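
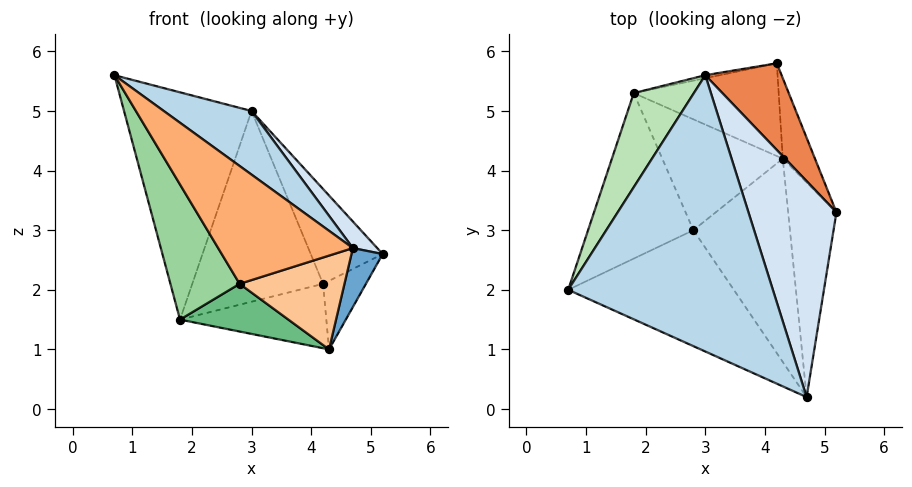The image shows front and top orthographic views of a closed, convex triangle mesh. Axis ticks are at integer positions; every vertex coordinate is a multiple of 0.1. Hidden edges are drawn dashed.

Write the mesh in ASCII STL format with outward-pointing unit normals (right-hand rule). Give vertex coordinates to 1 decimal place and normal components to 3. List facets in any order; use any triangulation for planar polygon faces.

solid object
 facet normal 0.823 -0.150 -0.548
  outer loop
   vertex 4.3 4.2 1.0
   vertex 5.2 3.3 2.6
   vertex 4.7 0.2 2.7
  endloop
 endfacet
 facet normal 0.895 0.290 -0.340
  outer loop
   vertex 4.2 5.8 2.1
   vertex 5.2 3.3 2.6
   vertex 4.3 4.2 1.0
  endloop
 endfacet
 facet normal 0.518 -0.192 0.834
  outer loop
   vertex 3.0 5.6 5.0
   vertex 0.7 2.0 5.6
   vertex 4.7 0.2 2.7
  endloop
 endfacet
 facet normal 0.691 -0.088 0.718
  outer loop
   vertex 3.0 5.6 5.0
   vertex 4.7 0.2 2.7
   vertex 5.2 3.3 2.6
  endloop
 endfacet
 facet normal 0.833 0.408 0.373
  outer loop
   vertex 3.0 5.6 5.0
   vertex 5.2 3.3 2.6
   vertex 4.2 5.8 2.1
  endloop
 endfacet
 facet normal -0.638 -0.549 -0.540
  outer loop
   vertex 2.8 3.0 2.1
   vertex 4.7 0.2 2.7
   vertex 0.7 2.0 5.6
  endloop
 endfacet
 facet normal -0.314 -0.398 -0.862
  outer loop
   vertex 2.8 3.0 2.1
   vertex 4.3 4.2 1.0
   vertex 4.7 0.2 2.7
  endloop
 endfacet
 facet normal 0.086 0.568 -0.818
  outer loop
   vertex 1.8 5.3 1.5
   vertex 4.2 5.8 2.1
   vertex 4.3 4.2 1.0
  endloop
 endfacet
 facet normal -0.337 -0.372 -0.865
  outer loop
   vertex 1.8 5.3 1.5
   vertex 4.3 4.2 1.0
   vertex 2.8 3.0 2.1
  endloop
 endfacet
 facet normal -0.703 -0.449 -0.551
  outer loop
   vertex 1.8 5.3 1.5
   vertex 2.8 3.0 2.1
   vertex 0.7 2.0 5.6
  endloop
 endfacet
 facet normal -0.803 0.551 0.228
  outer loop
   vertex 1.8 5.3 1.5
   vertex 0.7 2.0 5.6
   vertex 3.0 5.6 5.0
  endloop
 endfacet
 facet normal -0.200 0.980 -0.015
  outer loop
   vertex 1.8 5.3 1.5
   vertex 3.0 5.6 5.0
   vertex 4.2 5.8 2.1
  endloop
 endfacet
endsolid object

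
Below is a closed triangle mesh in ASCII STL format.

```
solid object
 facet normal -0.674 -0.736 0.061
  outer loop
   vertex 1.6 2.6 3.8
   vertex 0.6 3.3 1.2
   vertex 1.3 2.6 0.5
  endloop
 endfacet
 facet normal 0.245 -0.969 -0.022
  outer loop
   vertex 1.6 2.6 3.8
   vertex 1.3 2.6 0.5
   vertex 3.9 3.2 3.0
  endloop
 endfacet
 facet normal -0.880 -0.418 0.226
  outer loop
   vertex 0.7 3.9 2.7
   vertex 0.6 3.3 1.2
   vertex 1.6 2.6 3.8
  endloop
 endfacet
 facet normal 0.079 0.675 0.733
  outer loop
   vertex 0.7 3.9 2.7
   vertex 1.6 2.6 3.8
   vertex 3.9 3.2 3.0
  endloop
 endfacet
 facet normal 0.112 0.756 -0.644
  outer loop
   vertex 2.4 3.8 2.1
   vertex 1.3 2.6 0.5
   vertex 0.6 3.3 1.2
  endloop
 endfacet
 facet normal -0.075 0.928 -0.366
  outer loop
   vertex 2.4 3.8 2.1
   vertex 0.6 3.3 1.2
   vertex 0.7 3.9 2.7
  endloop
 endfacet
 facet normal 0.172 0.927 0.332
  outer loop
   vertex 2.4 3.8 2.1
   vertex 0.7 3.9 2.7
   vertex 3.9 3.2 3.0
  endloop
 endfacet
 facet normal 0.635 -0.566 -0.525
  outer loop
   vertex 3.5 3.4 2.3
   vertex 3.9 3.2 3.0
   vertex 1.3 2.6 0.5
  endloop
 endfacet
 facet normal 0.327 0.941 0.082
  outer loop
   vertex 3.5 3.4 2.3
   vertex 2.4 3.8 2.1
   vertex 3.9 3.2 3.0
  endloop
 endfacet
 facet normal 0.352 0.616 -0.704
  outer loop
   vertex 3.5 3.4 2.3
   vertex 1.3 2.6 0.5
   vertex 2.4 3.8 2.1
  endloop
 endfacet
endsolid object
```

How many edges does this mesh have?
15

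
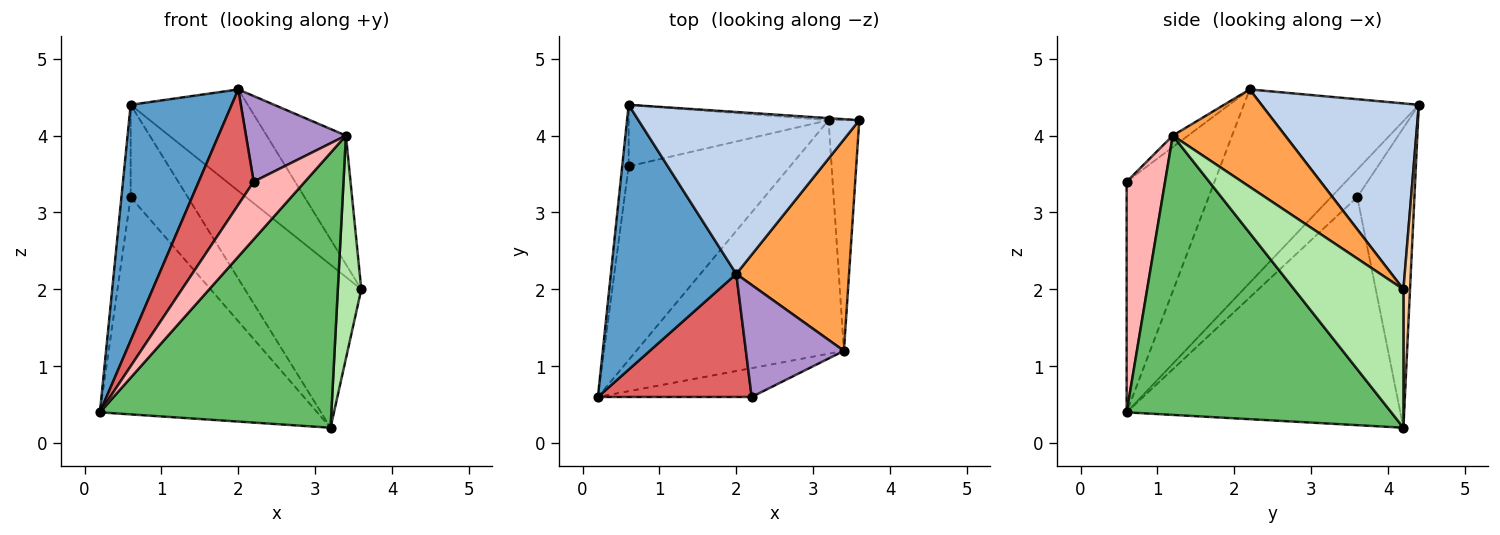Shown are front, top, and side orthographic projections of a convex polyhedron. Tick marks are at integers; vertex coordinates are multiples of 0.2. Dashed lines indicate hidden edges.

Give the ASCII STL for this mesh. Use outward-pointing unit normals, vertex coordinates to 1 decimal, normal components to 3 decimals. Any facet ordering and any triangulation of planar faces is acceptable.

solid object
 facet normal -0.755 -0.436 0.490
  outer loop
   vertex 2.0 2.2 4.6
   vertex 0.6 4.4 4.4
   vertex 0.2 0.6 0.4
  endloop
 endfacet
 facet normal 0.581 0.432 0.690
  outer loop
   vertex 2.0 2.2 4.6
   vertex 3.6 4.2 2.0
   vertex 0.6 4.4 4.4
  endloop
 endfacet
 facet normal 0.594 0.419 0.687
  outer loop
   vertex 3.4 1.2 4.0
   vertex 3.6 4.2 2.0
   vertex 2.0 2.2 4.6
  endloop
 endfacet
 facet normal 0.057 0.998 -0.013
  outer loop
   vertex 3.2 4.2 0.2
   vertex 0.6 4.4 4.4
   vertex 3.6 4.2 2.0
  endloop
 endfacet
 facet normal 0.657 -0.575 -0.488
  outer loop
   vertex 3.2 4.2 0.2
   vertex 3.4 1.2 4.0
   vertex 0.2 0.6 0.4
  endloop
 endfacet
 facet normal 0.955 -0.205 -0.212
  outer loop
   vertex 3.2 4.2 0.2
   vertex 3.6 4.2 2.0
   vertex 3.4 1.2 4.0
  endloop
 endfacet
 facet normal -0.738 -0.461 0.492
  outer loop
   vertex 2.2 0.6 3.4
   vertex 2.0 2.2 4.6
   vertex 0.2 0.6 0.4
  endloop
 endfacet
 facet normal 0.557 -0.743 -0.371
  outer loop
   vertex 2.2 0.6 3.4
   vertex 0.2 0.6 0.4
   vertex 3.4 1.2 4.0
  endloop
 endfacet
 facet normal -0.093 -0.605 0.791
  outer loop
   vertex 2.2 0.6 3.4
   vertex 3.4 1.2 4.0
   vertex 2.0 2.2 4.6
  endloop
 endfacet
 facet normal -0.921 0.325 -0.217
  outer loop
   vertex 0.6 3.6 3.2
   vertex 0.2 0.6 0.4
   vertex 0.6 4.4 4.4
  endloop
 endfacet
 facet normal -0.685 0.544 -0.485
  outer loop
   vertex 0.6 3.6 3.2
   vertex 3.2 4.2 0.2
   vertex 0.2 0.6 0.4
  endloop
 endfacet
 facet normal -0.640 0.640 -0.426
  outer loop
   vertex 0.6 3.6 3.2
   vertex 0.6 4.4 4.4
   vertex 3.2 4.2 0.2
  endloop
 endfacet
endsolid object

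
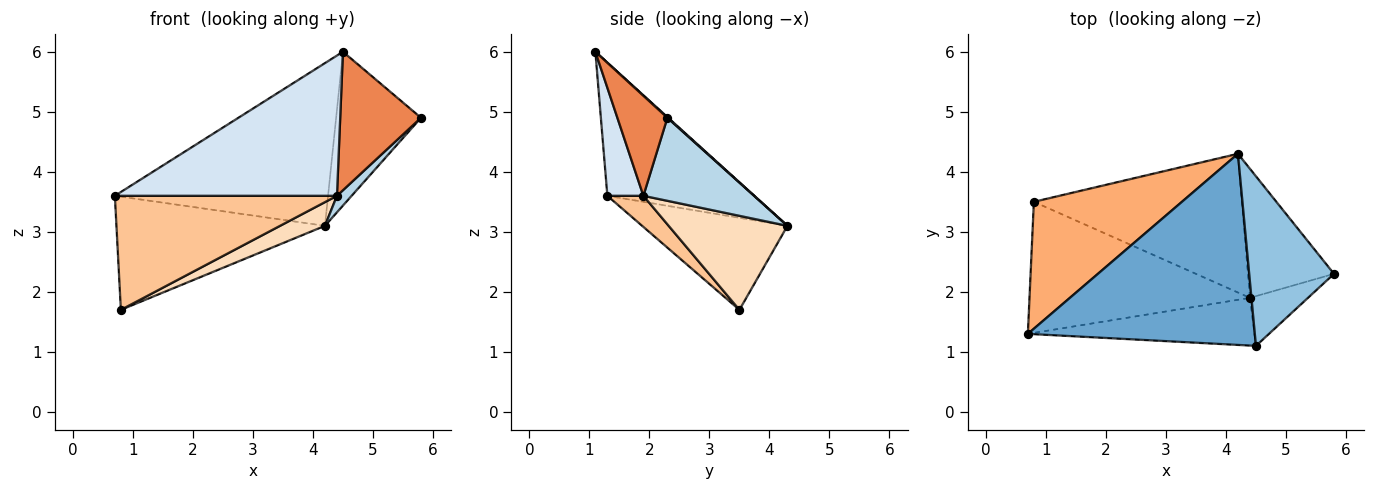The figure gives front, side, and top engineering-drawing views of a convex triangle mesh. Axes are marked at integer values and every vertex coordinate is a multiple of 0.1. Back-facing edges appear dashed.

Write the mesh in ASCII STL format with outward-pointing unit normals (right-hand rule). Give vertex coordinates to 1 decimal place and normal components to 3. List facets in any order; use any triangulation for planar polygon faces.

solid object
 facet normal -0.408 0.592 0.695
  outer loop
   vertex 4.5 1.1 6.0
   vertex 4.2 4.3 3.1
   vertex 0.7 1.3 3.6
  endloop
 endfacet
 facet normal 0.007 0.672 0.741
  outer loop
   vertex 4.5 1.1 6.0
   vertex 5.8 2.3 4.9
   vertex 4.2 4.3 3.1
  endloop
 endfacet
 facet normal 0.692 -0.092 -0.717
  outer loop
   vertex 4.4 1.9 3.6
   vertex 4.2 4.3 3.1
   vertex 5.8 2.3 4.9
  endloop
 endfacet
 facet normal 0.152 -0.936 -0.318
  outer loop
   vertex 4.4 1.9 3.6
   vertex 4.5 1.1 6.0
   vertex 0.7 1.3 3.6
  endloop
 endfacet
 facet normal 0.503 -0.813 -0.292
  outer loop
   vertex 4.4 1.9 3.6
   vertex 5.8 2.3 4.9
   vertex 4.5 1.1 6.0
  endloop
 endfacet
 facet normal -0.421 0.604 0.677
  outer loop
   vertex 0.8 3.5 1.7
   vertex 0.7 1.3 3.6
   vertex 4.2 4.3 3.1
  endloop
 endfacet
 facet normal 0.106 -0.653 -0.750
  outer loop
   vertex 0.8 3.5 1.7
   vertex 4.4 1.9 3.6
   vertex 0.7 1.3 3.6
  endloop
 endfacet
 facet normal 0.407 -0.154 -0.900
  outer loop
   vertex 0.8 3.5 1.7
   vertex 4.2 4.3 3.1
   vertex 4.4 1.9 3.6
  endloop
 endfacet
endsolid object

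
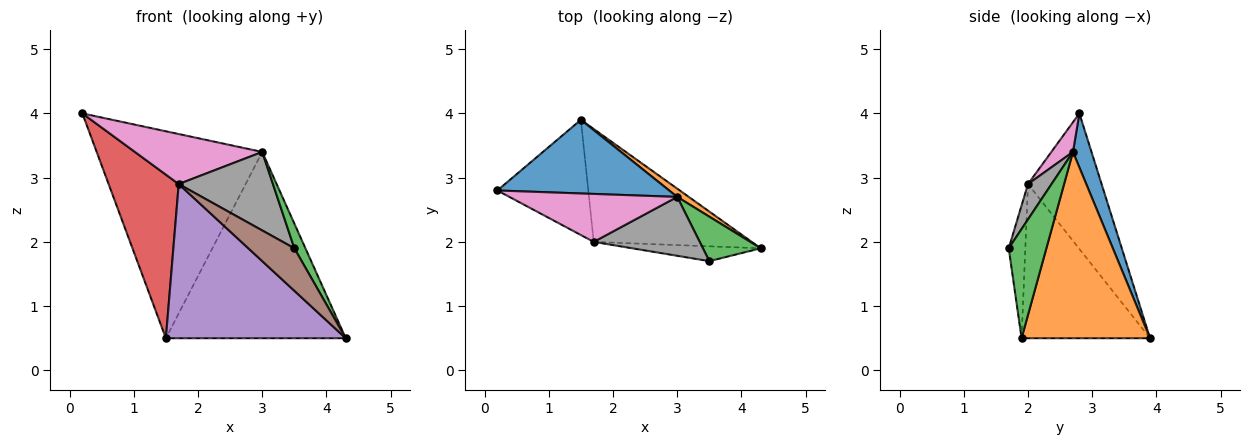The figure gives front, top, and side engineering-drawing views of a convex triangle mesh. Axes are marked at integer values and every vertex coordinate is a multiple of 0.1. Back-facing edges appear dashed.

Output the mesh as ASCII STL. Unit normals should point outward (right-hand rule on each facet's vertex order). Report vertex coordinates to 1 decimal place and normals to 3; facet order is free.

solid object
 facet normal 0.105 0.937 0.333
  outer loop
   vertex 3.0 2.7 3.4
   vertex 1.5 3.9 0.5
   vertex 0.2 2.8 4.0
  endloop
 endfacet
 facet normal 0.581 0.813 0.036
  outer loop
   vertex 3.0 2.7 3.4
   vertex 4.3 1.9 0.5
   vertex 1.5 3.9 0.5
  endloop
 endfacet
 facet normal 0.855 -0.252 0.453
  outer loop
   vertex 3.0 2.7 3.4
   vertex 3.5 1.7 1.9
   vertex 4.3 1.9 0.5
  endloop
 endfacet
 facet normal -0.651 -0.620 -0.437
  outer loop
   vertex 1.7 2.0 2.9
   vertex 0.2 2.8 4.0
   vertex 1.5 3.9 0.5
  endloop
 endfacet
 facet normal -0.499 -0.699 -0.512
  outer loop
   vertex 1.7 2.0 2.9
   vertex 1.5 3.9 0.5
   vertex 4.3 1.9 0.5
  endloop
 endfacet
 facet normal -0.322 -0.894 -0.312
  outer loop
   vertex 1.7 2.0 2.9
   vertex 4.3 1.9 0.5
   vertex 3.5 1.7 1.9
  endloop
 endfacet
 facet normal 0.122 -0.716 0.687
  outer loop
   vertex 1.7 2.0 2.9
   vertex 3.0 2.7 3.4
   vertex 0.2 2.8 4.0
  endloop
 endfacet
 facet normal 0.196 -0.784 0.588
  outer loop
   vertex 1.7 2.0 2.9
   vertex 3.5 1.7 1.9
   vertex 3.0 2.7 3.4
  endloop
 endfacet
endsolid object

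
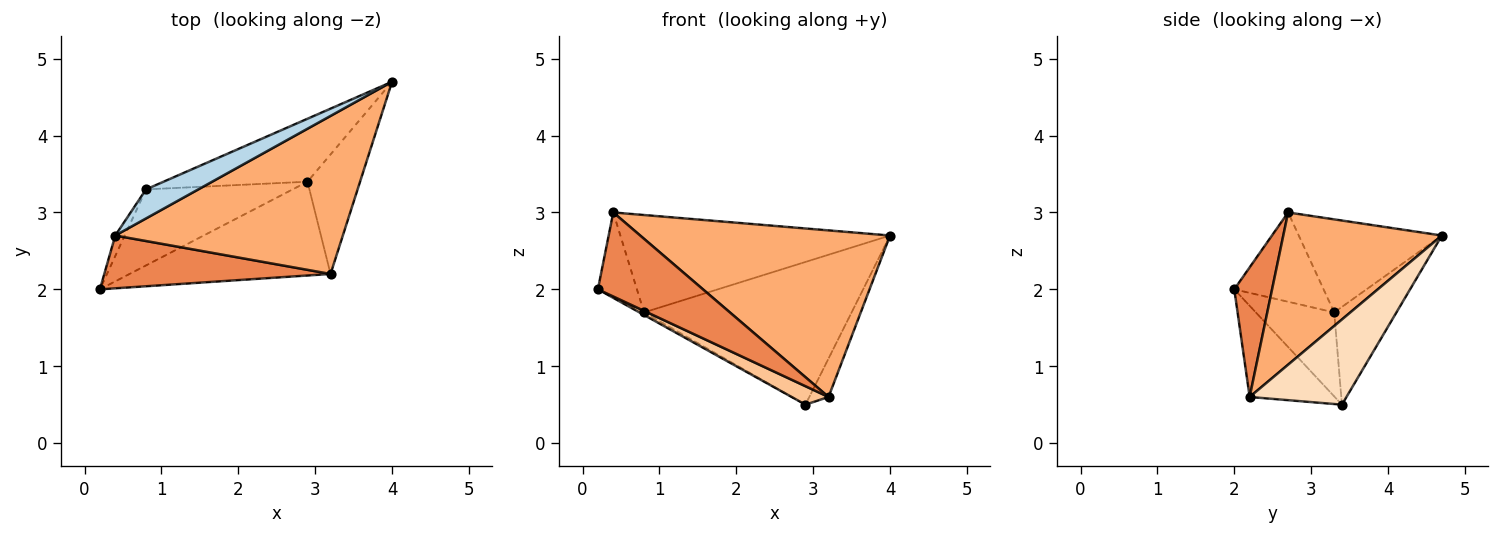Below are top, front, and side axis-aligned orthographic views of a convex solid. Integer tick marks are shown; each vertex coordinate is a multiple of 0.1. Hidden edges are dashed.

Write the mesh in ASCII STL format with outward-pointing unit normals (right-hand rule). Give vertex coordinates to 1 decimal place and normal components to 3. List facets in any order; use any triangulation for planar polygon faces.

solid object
 facet normal -0.912 0.399 -0.097
  outer loop
   vertex 0.8 3.3 1.7
   vertex 0.2 2.0 2.0
   vertex 0.4 2.7 3.0
  endloop
 endfacet
 facet normal -0.497 0.029 -0.867
  outer loop
   vertex 0.8 3.3 1.7
   vertex 2.9 3.4 0.5
   vertex 0.2 2.0 2.0
  endloop
 endfacet
 facet normal -0.453 0.854 0.255
  outer loop
   vertex 0.8 3.3 1.7
   vertex 0.4 2.7 3.0
   vertex 4.0 4.7 2.7
  endloop
 endfacet
 facet normal -0.264 0.882 -0.389
  outer loop
   vertex 0.8 3.3 1.7
   vertex 4.0 4.7 2.7
   vertex 2.9 3.4 0.5
  endloop
 endfacet
 facet normal 0.291 -0.810 0.509
  outer loop
   vertex 3.2 2.2 0.6
   vertex 0.4 2.7 3.0
   vertex 0.2 2.0 2.0
  endloop
 endfacet
 facet normal 0.418 -0.659 0.625
  outer loop
   vertex 3.2 2.2 0.6
   vertex 4.0 4.7 2.7
   vertex 0.4 2.7 3.0
  endloop
 endfacet
 facet normal -0.407 -0.176 -0.896
  outer loop
   vertex 3.2 2.2 0.6
   vertex 0.2 2.0 2.0
   vertex 2.9 3.4 0.5
  endloop
 endfacet
 facet normal 0.839 0.167 -0.518
  outer loop
   vertex 3.2 2.2 0.6
   vertex 2.9 3.4 0.5
   vertex 4.0 4.7 2.7
  endloop
 endfacet
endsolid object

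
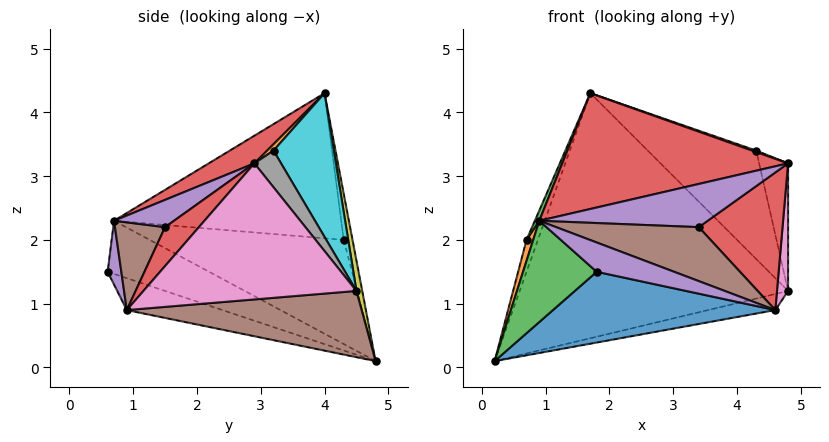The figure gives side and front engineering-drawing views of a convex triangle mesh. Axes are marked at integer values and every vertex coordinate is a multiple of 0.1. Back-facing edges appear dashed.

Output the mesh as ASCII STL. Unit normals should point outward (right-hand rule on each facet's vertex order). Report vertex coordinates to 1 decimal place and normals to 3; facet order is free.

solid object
 facet normal -0.157 -0.366 -0.917
  outer loop
   vertex 4.6 0.9 0.9
   vertex 1.8 0.6 1.5
   vertex 0.2 4.8 0.1
  endloop
 endfacet
 facet normal 0.274 -0.174 0.946
  outer loop
   vertex 4.3 3.2 3.4
   vertex 1.7 4.0 4.3
   vertex 4.8 2.9 3.2
  endloop
 endfacet
 facet normal -0.621 -0.450 -0.642
  outer loop
   vertex 0.9 0.7 2.3
   vertex 0.2 4.8 0.1
   vertex 1.8 0.6 1.5
  endloop
 endfacet
 facet normal 0.108 -0.534 0.838
  outer loop
   vertex 0.9 0.7 2.3
   vertex 4.8 2.9 3.2
   vertex 1.7 4.0 4.3
  endloop
 endfacet
 facet normal 0.166 -0.938 0.304
  outer loop
   vertex 0.9 0.7 2.3
   vertex 1.8 0.6 1.5
   vertex 4.6 0.9 0.9
  endloop
 endfacet
 facet normal 0.236 0.068 -0.969
  outer loop
   vertex 4.8 4.5 1.2
   vertex 4.6 0.9 0.9
   vertex 0.2 4.8 0.1
  endloop
 endfacet
 facet normal 0.998 -0.052 -0.042
  outer loop
   vertex 4.8 4.5 1.2
   vertex 4.8 2.9 3.2
   vertex 4.6 0.9 0.9
  endloop
 endfacet
 facet normal 0.583 0.634 0.507
  outer loop
   vertex 4.8 4.5 1.2
   vertex 4.3 3.2 3.4
   vertex 4.8 2.9 3.2
  endloop
 endfacet
 facet normal 0.021 0.983 0.180
  outer loop
   vertex 4.8 4.5 1.2
   vertex 0.2 4.8 0.1
   vertex 1.7 4.0 4.3
  endloop
 endfacet
 facet normal 0.412 0.741 0.531
  outer loop
   vertex 4.8 4.5 1.2
   vertex 1.7 4.0 4.3
   vertex 4.3 3.2 3.4
  endloop
 endfacet
 facet normal -0.574 0.742 0.346
  outer loop
   vertex 0.7 4.3 2.0
   vertex 1.7 4.0 4.3
   vertex 0.2 4.8 0.1
  endloop
 endfacet
 facet normal -0.969 -0.033 0.246
  outer loop
   vertex 0.7 4.3 2.0
   vertex 0.2 4.8 0.1
   vertex 0.9 0.7 2.3
  endloop
 endfacet
 facet normal -0.918 -0.018 0.397
  outer loop
   vertex 0.7 4.3 2.0
   vertex 0.9 0.7 2.3
   vertex 1.7 4.0 4.3
  endloop
 endfacet
 facet normal 0.296 -0.733 0.612
  outer loop
   vertex 3.4 1.5 2.2
   vertex 4.6 0.9 0.9
   vertex 4.8 2.9 3.2
  endloop
 endfacet
 facet normal 0.256 -0.718 0.647
  outer loop
   vertex 3.4 1.5 2.2
   vertex 4.8 2.9 3.2
   vertex 0.9 0.7 2.3
  endloop
 endfacet
 facet normal 0.266 -0.758 0.596
  outer loop
   vertex 3.4 1.5 2.2
   vertex 0.9 0.7 2.3
   vertex 4.6 0.9 0.9
  endloop
 endfacet
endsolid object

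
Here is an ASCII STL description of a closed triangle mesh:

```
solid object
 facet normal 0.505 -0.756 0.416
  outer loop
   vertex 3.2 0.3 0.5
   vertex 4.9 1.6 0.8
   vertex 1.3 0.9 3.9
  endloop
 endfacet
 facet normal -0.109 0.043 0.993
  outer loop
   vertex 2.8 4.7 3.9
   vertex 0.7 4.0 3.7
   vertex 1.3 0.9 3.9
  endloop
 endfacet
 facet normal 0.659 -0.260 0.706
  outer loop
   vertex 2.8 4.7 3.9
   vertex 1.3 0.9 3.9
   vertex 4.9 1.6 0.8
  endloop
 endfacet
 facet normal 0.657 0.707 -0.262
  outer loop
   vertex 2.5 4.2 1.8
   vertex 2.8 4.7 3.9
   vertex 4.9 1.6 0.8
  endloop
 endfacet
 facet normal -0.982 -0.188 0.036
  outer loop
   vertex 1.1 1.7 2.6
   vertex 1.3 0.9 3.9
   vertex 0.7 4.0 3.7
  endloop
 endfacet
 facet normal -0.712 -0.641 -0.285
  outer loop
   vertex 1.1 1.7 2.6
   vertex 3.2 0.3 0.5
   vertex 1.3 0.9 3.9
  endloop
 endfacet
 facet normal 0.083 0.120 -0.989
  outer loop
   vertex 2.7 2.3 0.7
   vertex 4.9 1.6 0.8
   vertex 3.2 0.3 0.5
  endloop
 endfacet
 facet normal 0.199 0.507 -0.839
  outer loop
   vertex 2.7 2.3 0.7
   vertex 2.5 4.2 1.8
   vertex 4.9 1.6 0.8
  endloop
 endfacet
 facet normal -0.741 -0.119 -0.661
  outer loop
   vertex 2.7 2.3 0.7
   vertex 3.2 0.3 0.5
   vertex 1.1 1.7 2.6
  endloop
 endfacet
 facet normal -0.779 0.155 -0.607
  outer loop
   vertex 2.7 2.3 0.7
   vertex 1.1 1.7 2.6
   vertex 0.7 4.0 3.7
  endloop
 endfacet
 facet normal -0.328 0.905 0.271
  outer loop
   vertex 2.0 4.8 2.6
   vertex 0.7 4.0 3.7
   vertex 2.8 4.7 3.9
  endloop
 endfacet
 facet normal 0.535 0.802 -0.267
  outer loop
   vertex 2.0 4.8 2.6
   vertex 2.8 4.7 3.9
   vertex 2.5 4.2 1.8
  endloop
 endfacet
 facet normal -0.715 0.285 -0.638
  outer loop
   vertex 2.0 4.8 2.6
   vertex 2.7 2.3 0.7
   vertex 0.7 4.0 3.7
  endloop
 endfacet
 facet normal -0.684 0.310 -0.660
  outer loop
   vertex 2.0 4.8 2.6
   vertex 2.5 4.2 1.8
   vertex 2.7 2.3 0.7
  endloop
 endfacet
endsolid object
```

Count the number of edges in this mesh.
21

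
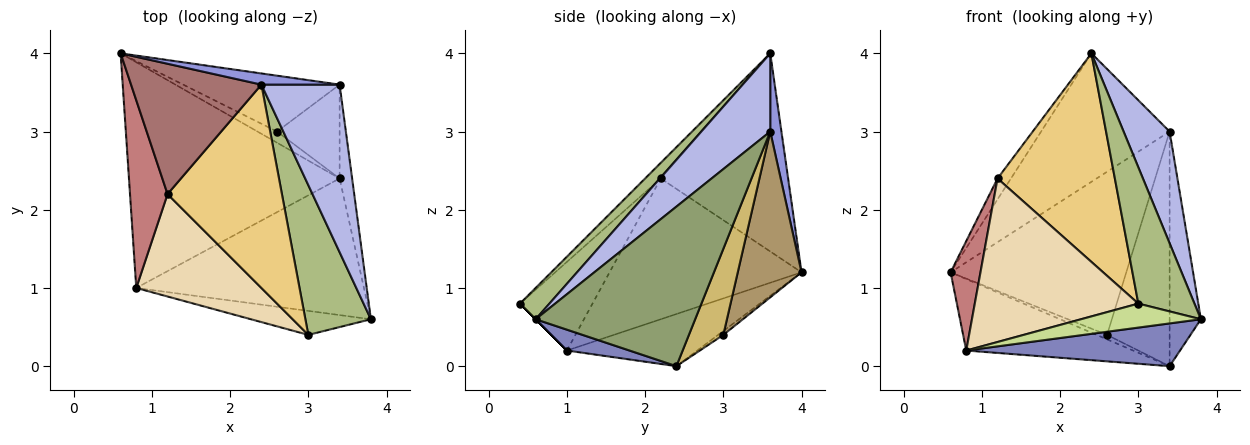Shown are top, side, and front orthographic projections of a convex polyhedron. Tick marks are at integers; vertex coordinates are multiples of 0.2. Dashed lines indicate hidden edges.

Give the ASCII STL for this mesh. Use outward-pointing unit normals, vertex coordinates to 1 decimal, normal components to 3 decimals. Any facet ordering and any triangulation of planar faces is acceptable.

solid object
 facet normal -0.230 0.294 -0.928
  outer loop
   vertex 0.8 1.0 0.2
   vertex 0.6 4.0 1.2
   vertex 3.4 2.4 0.0
  endloop
 endfacet
 facet normal 0.087 -0.298 -0.951
  outer loop
   vertex 0.8 1.0 0.2
   vertex 3.4 2.4 0.0
   vertex 3.8 0.6 0.6
  endloop
 endfacet
 facet normal 0.086 0.993 0.086
  outer loop
   vertex 3.4 3.6 3.0
   vertex 0.6 4.0 1.2
   vertex 2.4 3.6 4.0
  endloop
 endfacet
 facet normal 0.640 -0.426 0.640
  outer loop
   vertex 3.4 3.6 3.0
   vertex 2.4 3.6 4.0
   vertex 3.8 0.6 0.6
  endloop
 endfacet
 facet normal 0.978 0.192 -0.077
  outer loop
   vertex 3.4 3.6 3.0
   vertex 3.8 0.6 0.6
   vertex 3.4 2.4 0.0
  endloop
 endfacet
 facet normal 0.333 -0.635 0.697
  outer loop
   vertex 3.0 0.4 0.8
   vertex 3.8 0.6 0.6
   vertex 2.4 3.6 4.0
  endloop
 endfacet
 facet normal 0.000 -0.707 -0.707
  outer loop
   vertex 3.0 0.4 0.8
   vertex 0.8 1.0 0.2
   vertex 3.8 0.6 0.6
  endloop
 endfacet
 facet normal -0.183 0.365 -0.913
  outer loop
   vertex 2.6 3.0 0.4
   vertex 3.4 2.4 0.0
   vertex 0.6 4.0 1.2
  endloop
 endfacet
 facet normal 0.325 0.895 -0.306
  outer loop
   vertex 2.6 3.0 0.4
   vertex 0.6 4.0 1.2
   vertex 3.4 3.6 3.0
  endloop
 endfacet
 facet normal 0.455 0.827 -0.331
  outer loop
   vertex 2.6 3.0 0.4
   vertex 3.4 3.6 3.0
   vertex 3.4 2.4 0.0
  endloop
 endfacet
 facet normal -0.095 -0.713 0.695
  outer loop
   vertex 1.2 2.2 2.4
   vertex 3.0 0.4 0.8
   vertex 2.4 3.6 4.0
  endloop
 endfacet
 facet normal -0.352 -0.793 0.497
  outer loop
   vertex 1.2 2.2 2.4
   vertex 0.8 1.0 0.2
   vertex 3.0 0.4 0.8
  endloop
 endfacet
 facet normal -0.832 0.088 0.548
  outer loop
   vertex 1.2 2.2 2.4
   vertex 2.4 3.6 4.0
   vertex 0.6 4.0 1.2
  endloop
 endfacet
 facet normal -0.956 -0.149 0.255
  outer loop
   vertex 1.2 2.2 2.4
   vertex 0.6 4.0 1.2
   vertex 0.8 1.0 0.2
  endloop
 endfacet
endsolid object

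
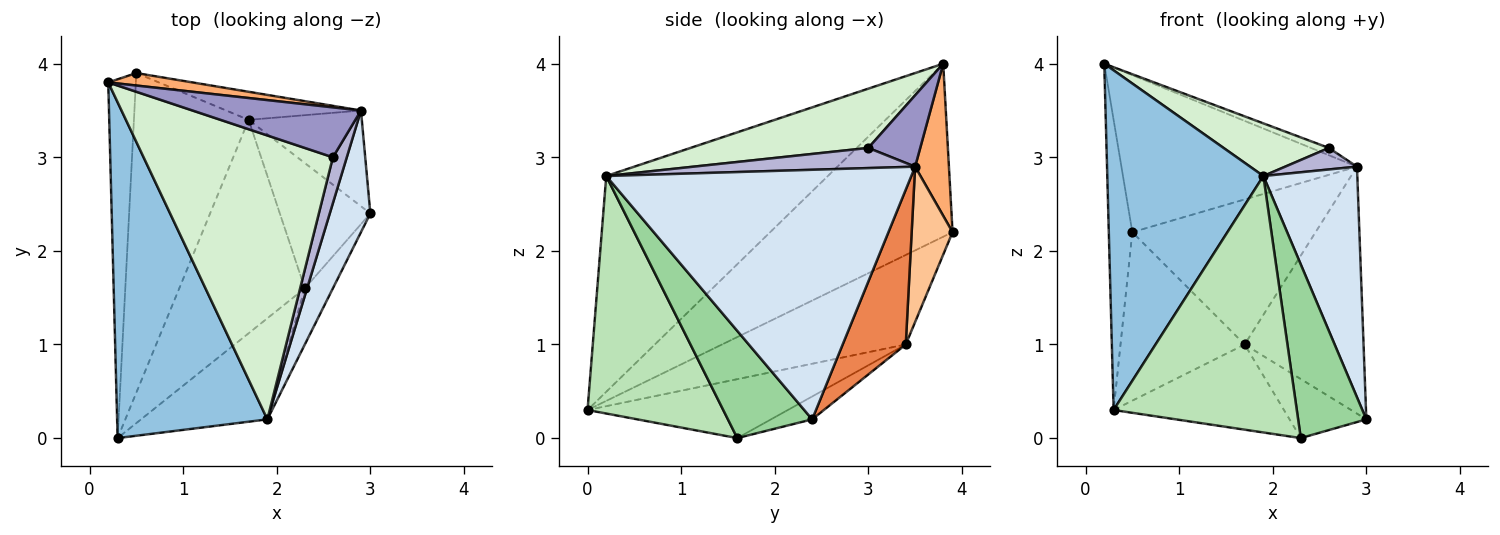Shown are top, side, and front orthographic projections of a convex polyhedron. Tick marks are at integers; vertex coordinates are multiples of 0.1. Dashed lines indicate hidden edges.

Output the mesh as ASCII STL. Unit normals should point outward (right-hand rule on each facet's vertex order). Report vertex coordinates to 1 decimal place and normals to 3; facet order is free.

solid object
 facet normal -0.980 0.126 -0.156
  outer loop
   vertex 0.5 3.9 2.2
   vertex 0.3 0.0 0.3
   vertex 0.2 3.8 4.0
  endloop
 endfacet
 facet normal -0.710 -0.500 0.495
  outer loop
   vertex 1.9 0.2 2.8
   vertex 0.2 3.8 4.0
   vertex 0.3 0.0 0.3
  endloop
 endfacet
 facet normal -0.568 0.384 -0.728
  outer loop
   vertex 1.7 3.4 1.0
   vertex 0.3 0.0 0.3
   vertex 0.5 3.9 2.2
  endloop
 endfacet
 facet normal 0.944 -0.291 0.153
  outer loop
   vertex 2.9 3.5 2.9
   vertex 1.9 0.2 2.8
   vertex 3.0 2.4 0.2
  endloop
 endfacet
 facet normal 0.443 0.836 -0.324
  outer loop
   vertex 2.9 3.5 2.9
   vertex 3.0 2.4 0.2
   vertex 1.7 3.4 1.0
  endloop
 endfacet
 facet normal 0.142 0.987 0.078
  outer loop
   vertex 2.9 3.5 2.9
   vertex 0.5 3.9 2.2
   vertex 0.2 3.8 4.0
  endloop
 endfacet
 facet normal 0.214 0.959 -0.186
  outer loop
   vertex 2.9 3.5 2.9
   vertex 1.7 3.4 1.0
   vertex 0.5 3.9 2.2
  endloop
 endfacet
 facet normal -0.223 0.416 -0.882
  outer loop
   vertex 2.3 1.6 0.0
   vertex 1.7 3.4 1.0
   vertex 3.0 2.4 0.2
  endloop
 endfacet
 facet normal -0.400 0.340 -0.851
  outer loop
   vertex 2.3 1.6 0.0
   vertex 0.3 0.0 0.3
   vertex 1.7 3.4 1.0
  endloop
 endfacet
 facet normal 0.762 -0.617 -0.199
  outer loop
   vertex 2.3 1.6 0.0
   vertex 3.0 2.4 0.2
   vertex 1.9 0.2 2.8
  endloop
 endfacet
 facet normal 0.568 -0.766 -0.302
  outer loop
   vertex 2.3 1.6 0.0
   vertex 1.9 0.2 2.8
   vertex 0.3 0.0 0.3
  endloop
 endfacet
 facet normal 0.294 -0.174 0.940
  outer loop
   vertex 2.6 3.0 3.1
   vertex 0.2 3.8 4.0
   vertex 1.9 0.2 2.8
  endloop
 endfacet
 facet normal 0.387 0.133 0.913
  outer loop
   vertex 2.6 3.0 3.1
   vertex 2.9 3.5 2.9
   vertex 0.2 3.8 4.0
  endloop
 endfacet
 facet normal 0.795 -0.258 0.549
  outer loop
   vertex 2.6 3.0 3.1
   vertex 1.9 0.2 2.8
   vertex 2.9 3.5 2.9
  endloop
 endfacet
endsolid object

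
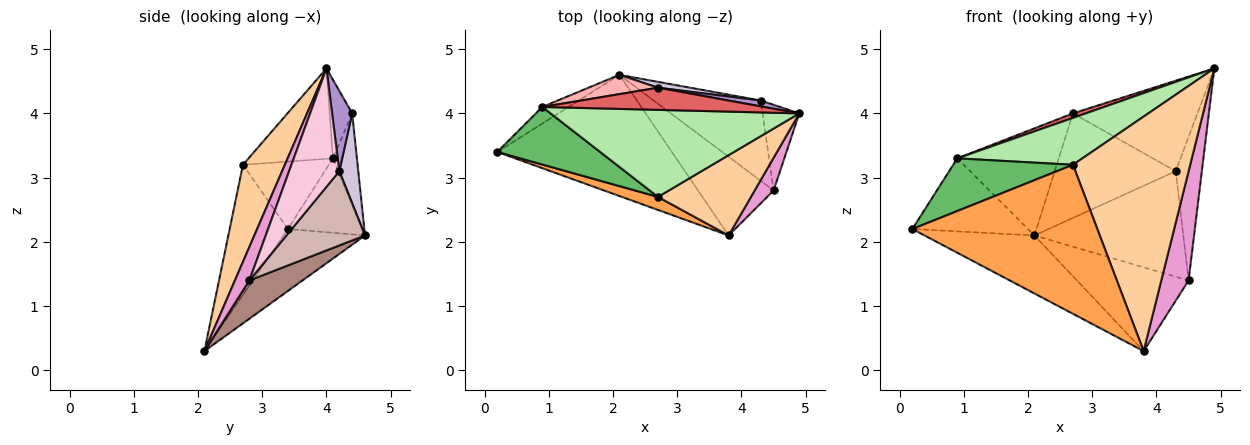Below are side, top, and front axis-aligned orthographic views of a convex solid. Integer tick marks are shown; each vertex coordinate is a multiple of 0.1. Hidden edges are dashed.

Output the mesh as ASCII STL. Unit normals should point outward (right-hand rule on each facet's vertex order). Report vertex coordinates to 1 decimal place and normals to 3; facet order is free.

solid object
 facet normal -0.305 0.411 -0.859
  outer loop
   vertex 2.1 4.6 2.1
   vertex 3.8 2.1 0.3
   vertex 0.2 3.4 2.2
  endloop
 endfacet
 facet normal -0.532 0.826 -0.187
  outer loop
   vertex 0.9 4.1 3.3
   vertex 2.1 4.6 2.1
   vertex 0.2 3.4 2.2
  endloop
 endfacet
 facet normal -0.299 -0.951 0.083
  outer loop
   vertex 2.7 2.7 3.2
   vertex 0.2 3.4 2.2
   vertex 3.8 2.1 0.3
  endloop
 endfacet
 facet normal 0.320 -0.896 0.307
  outer loop
   vertex 2.7 2.7 3.2
   vertex 3.8 2.1 0.3
   vertex 4.9 4.0 4.7
  endloop
 endfacet
 facet normal -0.436 -0.608 0.664
  outer loop
   vertex 2.7 2.7 3.2
   vertex 0.9 4.1 3.3
   vertex 0.2 3.4 2.2
  endloop
 endfacet
 facet normal -0.305 -0.452 0.838
  outer loop
   vertex 2.7 2.7 3.2
   vertex 4.9 4.0 4.7
   vertex 0.9 4.1 3.3
  endloop
 endfacet
 facet normal -0.329 -0.188 0.926
  outer loop
   vertex 2.7 4.4 4.0
   vertex 0.9 4.1 3.3
   vertex 4.9 4.0 4.7
  endloop
 endfacet
 facet normal -0.227 0.959 0.173
  outer loop
   vertex 2.7 4.4 4.0
   vertex 2.1 4.6 2.1
   vertex 0.9 4.1 3.3
  endloop
 endfacet
 facet normal 0.159 0.985 0.064
  outer loop
   vertex 2.7 4.4 4.0
   vertex 4.9 4.0 4.7
   vertex 4.3 4.2 3.1
  endloop
 endfacet
 facet normal 0.154 0.986 0.055
  outer loop
   vertex 2.7 4.4 4.0
   vertex 4.3 4.2 3.1
   vertex 2.1 4.6 2.1
  endloop
 endfacet
 facet normal 0.328 0.689 -0.647
  outer loop
   vertex 4.5 2.8 1.4
   vertex 3.8 2.1 0.3
   vertex 2.1 4.6 2.1
  endloop
 endfacet
 facet normal 0.387 0.734 -0.559
  outer loop
   vertex 4.5 2.8 1.4
   vertex 2.1 4.6 2.1
   vertex 4.3 4.2 3.1
  endloop
 endfacet
 facet normal 0.452 -0.854 0.256
  outer loop
   vertex 4.5 2.8 1.4
   vertex 4.9 4.0 4.7
   vertex 3.8 2.1 0.3
  endloop
 endfacet
 facet normal 0.856 0.444 -0.265
  outer loop
   vertex 4.5 2.8 1.4
   vertex 4.3 4.2 3.1
   vertex 4.9 4.0 4.7
  endloop
 endfacet
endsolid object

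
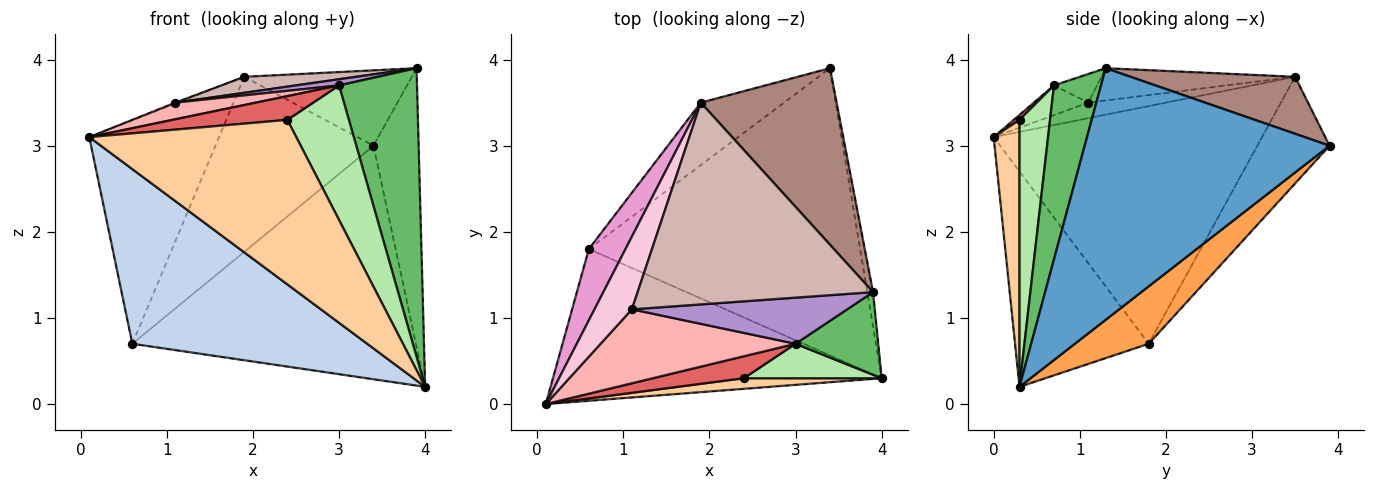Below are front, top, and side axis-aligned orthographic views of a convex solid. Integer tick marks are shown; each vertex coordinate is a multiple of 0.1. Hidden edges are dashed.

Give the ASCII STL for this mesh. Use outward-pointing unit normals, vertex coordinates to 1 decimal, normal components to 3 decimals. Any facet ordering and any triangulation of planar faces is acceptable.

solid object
 facet normal 0.983 0.181 -0.022
  outer loop
   vertex 3.9 1.3 3.9
   vertex 4.0 0.3 0.2
   vertex 3.4 3.9 3.0
  endloop
 endfacet
 facet normal -0.395 -0.694 -0.603
  outer loop
   vertex 0.6 1.8 0.7
   vertex 4.0 0.3 0.2
   vertex 0.1 0.0 3.1
  endloop
 endfacet
 facet normal 0.162 0.623 -0.766
  outer loop
   vertex 0.6 1.8 0.7
   vertex 3.4 3.9 3.0
   vertex 4.0 0.3 0.2
  endloop
 endfacet
 facet normal 0.124 -0.990 0.064
  outer loop
   vertex 2.4 0.3 3.3
   vertex 0.1 0.0 3.1
   vertex 4.0 0.3 0.2
  endloop
 endfacet
 facet normal 0.501 -0.832 0.238
  outer loop
   vertex 3.0 0.7 3.7
   vertex 4.0 0.3 0.2
   vertex 3.9 1.3 3.9
  endloop
 endfacet
 facet normal 0.433 -0.873 0.224
  outer loop
   vertex 3.0 0.7 3.7
   vertex 2.4 0.3 3.3
   vertex 4.0 0.3 0.2
  endloop
 endfacet
 facet normal 0.037 -0.734 0.679
  outer loop
   vertex 3.0 0.7 3.7
   vertex 0.1 0.0 3.1
   vertex 2.4 0.3 3.3
  endloop
 endfacet
 facet normal -0.147 -0.217 0.965
  outer loop
   vertex 3.0 0.7 3.7
   vertex 1.1 1.1 3.5
   vertex 0.1 0.0 3.1
  endloop
 endfacet
 facet normal -0.131 -0.131 0.983
  outer loop
   vertex 3.0 0.7 3.7
   vertex 3.9 1.3 3.9
   vertex 1.1 1.1 3.5
  endloop
 endfacet
 facet normal -0.395 0.865 -0.309
  outer loop
   vertex 1.9 3.5 3.8
   vertex 3.4 3.9 3.0
   vertex 0.6 1.8 0.7
  endloop
 endfacet
 facet normal 0.360 0.366 0.858
  outer loop
   vertex 1.9 3.5 3.8
   vertex 3.9 1.3 3.9
   vertex 3.4 3.9 3.0
  endloop
 endfacet
 facet normal -0.136 -0.078 0.988
  outer loop
   vertex 1.9 3.5 3.8
   vertex 1.1 1.1 3.5
   vertex 3.9 1.3 3.9
  endloop
 endfacet
 facet normal -0.892 0.431 0.138
  outer loop
   vertex 1.9 3.5 3.8
   vertex 0.6 1.8 0.7
   vertex 0.1 0.0 3.1
  endloop
 endfacet
 facet normal -0.383 0.012 0.924
  outer loop
   vertex 1.9 3.5 3.8
   vertex 0.1 0.0 3.1
   vertex 1.1 1.1 3.5
  endloop
 endfacet
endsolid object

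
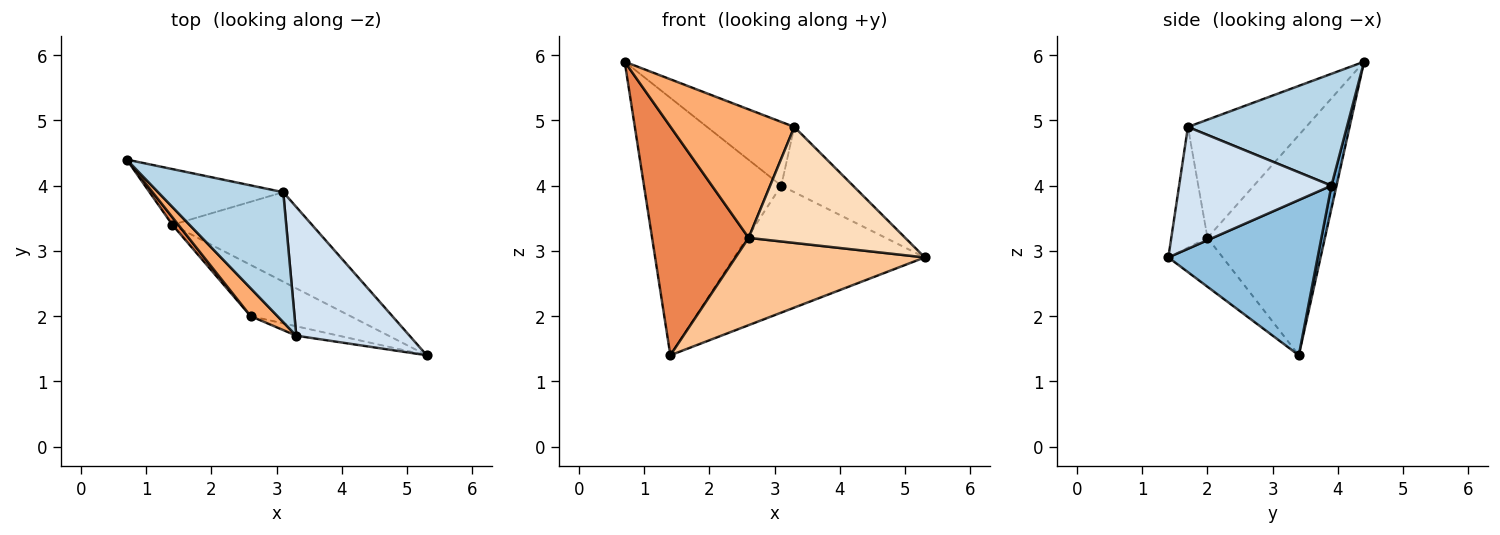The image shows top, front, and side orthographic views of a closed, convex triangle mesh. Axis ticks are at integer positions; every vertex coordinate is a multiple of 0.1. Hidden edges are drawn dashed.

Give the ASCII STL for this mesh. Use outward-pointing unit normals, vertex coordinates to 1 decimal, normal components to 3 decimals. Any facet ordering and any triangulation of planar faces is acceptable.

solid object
 facet normal 0.036 0.977 -0.211
  outer loop
   vertex 3.1 3.9 4.0
   vertex 1.4 3.4 1.4
   vertex 0.7 4.4 5.9
  endloop
 endfacet
 facet normal 0.539 0.688 -0.485
  outer loop
   vertex 3.1 3.9 4.0
   vertex 5.3 1.4 2.9
   vertex 1.4 3.4 1.4
  endloop
 endfacet
 facet normal 0.626 0.343 0.700
  outer loop
   vertex 3.1 3.9 4.0
   vertex 0.7 4.4 5.9
   vertex 3.3 1.7 4.9
  endloop
 endfacet
 facet normal 0.692 0.326 0.644
  outer loop
   vertex 3.1 3.9 4.0
   vertex 3.3 1.7 4.9
   vertex 5.3 1.4 2.9
  endloop
 endfacet
 facet normal -0.772 -0.635 0.021
  outer loop
   vertex 2.6 2.0 3.2
   vertex 0.7 4.4 5.9
   vertex 1.4 3.4 1.4
  endloop
 endfacet
 facet normal -0.682 -0.714 0.155
  outer loop
   vertex 2.6 2.0 3.2
   vertex 3.3 1.7 4.9
   vertex 0.7 4.4 5.9
  endloop
 endfacet
 facet normal -0.241 -0.837 -0.491
  outer loop
   vertex 2.6 2.0 3.2
   vertex 1.4 3.4 1.4
   vertex 5.3 1.4 2.9
  endloop
 endfacet
 facet normal -0.225 -0.971 -0.079
  outer loop
   vertex 2.6 2.0 3.2
   vertex 5.3 1.4 2.9
   vertex 3.3 1.7 4.9
  endloop
 endfacet
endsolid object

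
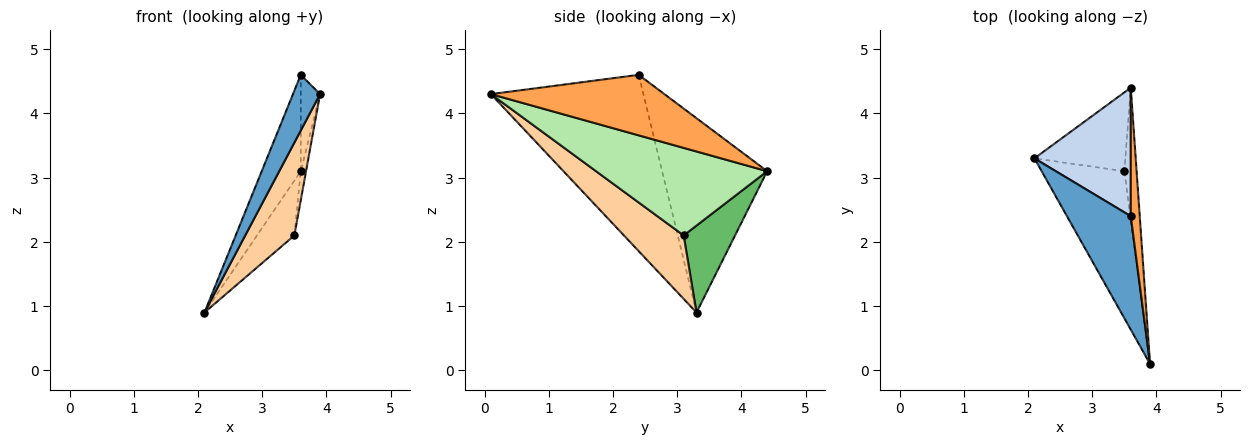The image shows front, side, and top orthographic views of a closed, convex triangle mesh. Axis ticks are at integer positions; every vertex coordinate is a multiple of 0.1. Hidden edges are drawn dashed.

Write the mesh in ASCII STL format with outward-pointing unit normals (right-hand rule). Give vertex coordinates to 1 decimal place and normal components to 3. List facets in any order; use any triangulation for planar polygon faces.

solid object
 facet normal -0.927 -0.165 0.336
  outer loop
   vertex 3.6 2.4 4.6
   vertex 2.1 3.3 0.9
   vertex 3.9 0.1 4.3
  endloop
 endfacet
 facet normal -0.850 0.316 0.421
  outer loop
   vertex 3.6 2.4 4.6
   vertex 3.6 4.4 3.1
   vertex 2.1 3.3 0.9
  endloop
 endfacet
 facet normal 0.983 0.109 0.146
  outer loop
   vertex 3.6 2.4 4.6
   vertex 3.9 0.1 4.3
   vertex 3.6 4.4 3.1
  endloop
 endfacet
 facet normal 0.544 -0.448 -0.710
  outer loop
   vertex 3.5 3.1 2.1
   vertex 3.9 0.1 4.3
   vertex 2.1 3.3 0.9
  endloop
 endfacet
 facet normal 0.618 0.449 -0.646
  outer loop
   vertex 3.5 3.1 2.1
   vertex 2.1 3.3 0.9
   vertex 3.6 4.4 3.1
  endloop
 endfacet
 facet normal 0.990 0.030 -0.139
  outer loop
   vertex 3.5 3.1 2.1
   vertex 3.6 4.4 3.1
   vertex 3.9 0.1 4.3
  endloop
 endfacet
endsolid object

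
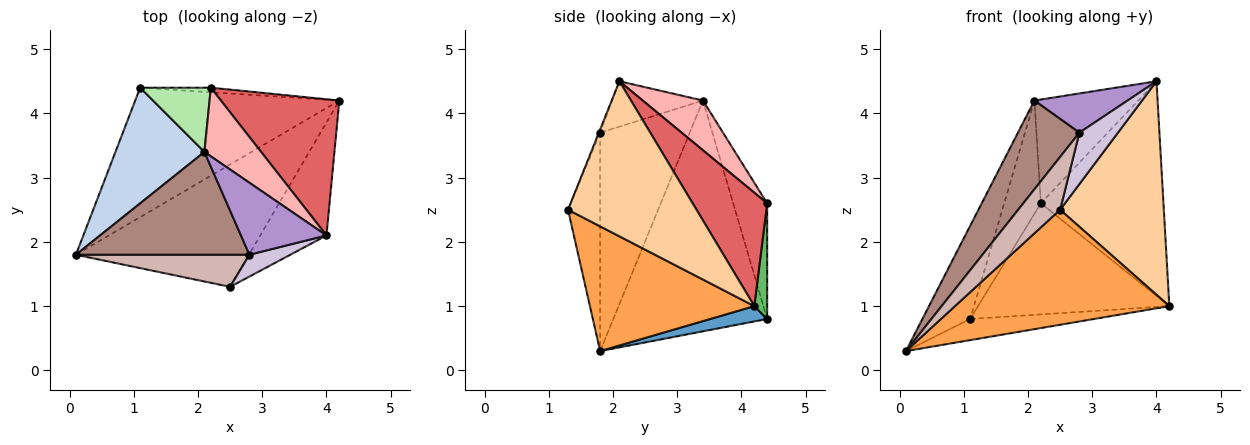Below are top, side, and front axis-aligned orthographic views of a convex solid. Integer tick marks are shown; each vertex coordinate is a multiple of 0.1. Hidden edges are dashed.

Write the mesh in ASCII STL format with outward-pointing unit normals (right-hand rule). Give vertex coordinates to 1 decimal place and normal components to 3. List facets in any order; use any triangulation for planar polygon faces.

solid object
 facet normal 0.074 0.161 -0.984
  outer loop
   vertex 1.1 4.4 0.8
   vertex 4.2 4.2 1.0
   vertex 0.1 1.8 0.3
  endloop
 endfacet
 facet normal -0.896 0.278 0.345
  outer loop
   vertex 2.1 3.4 4.2
   vertex 1.1 4.4 0.8
   vertex 0.1 1.8 0.3
  endloop
 endfacet
 facet normal 0.465 -0.606 -0.645
  outer loop
   vertex 2.5 1.3 2.5
   vertex 0.1 1.8 0.3
   vertex 4.2 4.2 1.0
  endloop
 endfacet
 facet normal 0.738 -0.596 -0.315
  outer loop
   vertex 2.5 1.3 2.5
   vertex 4.2 4.2 1.0
   vertex 4.0 2.1 4.5
  endloop
 endfacet
 facet normal 0.067 0.997 -0.041
  outer loop
   vertex 2.2 4.4 2.6
   vertex 4.2 4.2 1.0
   vertex 1.1 4.4 0.8
  endloop
 endfacet
 facet normal -0.628 0.677 0.384
  outer loop
   vertex 2.2 4.4 2.6
   vertex 1.1 4.4 0.8
   vertex 2.1 3.4 4.2
  endloop
 endfacet
 facet normal 0.457 0.751 0.477
  outer loop
   vertex 2.2 4.4 2.6
   vertex 4.0 2.1 4.5
   vertex 4.2 4.2 1.0
  endloop
 endfacet
 facet normal 0.435 0.751 0.497
  outer loop
   vertex 2.2 4.4 2.6
   vertex 2.1 3.4 4.2
   vertex 4.0 2.1 4.5
  endloop
 endfacet
 facet normal -0.422 -0.434 0.796
  outer loop
   vertex 2.8 1.8 3.7
   vertex 4.0 2.1 4.5
   vertex 2.1 3.4 4.2
  endloop
 endfacet
 facet normal -0.031 -0.920 0.391
  outer loop
   vertex 2.8 1.8 3.7
   vertex 2.5 1.3 2.5
   vertex 4.0 2.1 4.5
  endloop
 endfacet
 facet normal -0.690 -0.473 0.548
  outer loop
   vertex 2.8 1.8 3.7
   vertex 2.1 3.4 4.2
   vertex 0.1 1.8 0.3
  endloop
 endfacet
 facet normal -0.548 -0.715 0.435
  outer loop
   vertex 2.8 1.8 3.7
   vertex 0.1 1.8 0.3
   vertex 2.5 1.3 2.5
  endloop
 endfacet
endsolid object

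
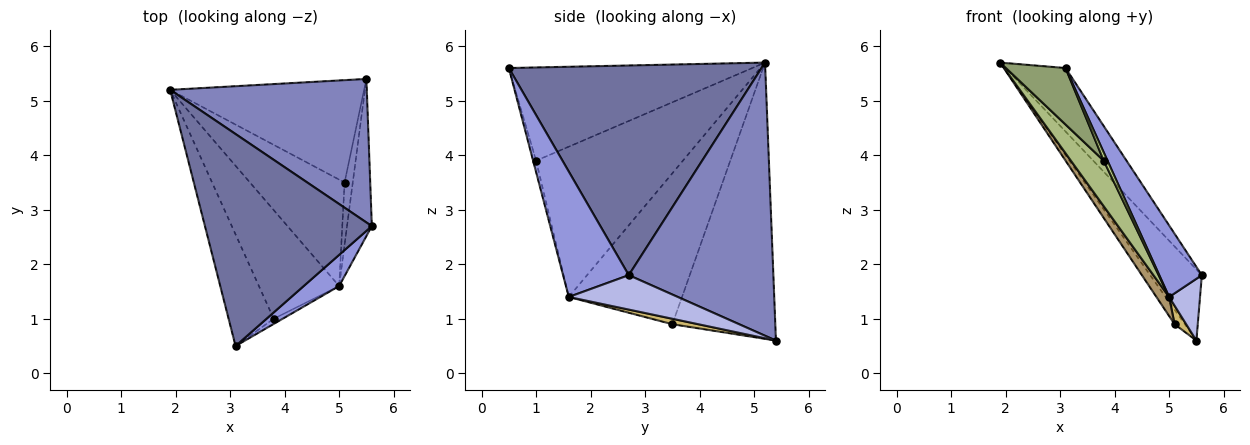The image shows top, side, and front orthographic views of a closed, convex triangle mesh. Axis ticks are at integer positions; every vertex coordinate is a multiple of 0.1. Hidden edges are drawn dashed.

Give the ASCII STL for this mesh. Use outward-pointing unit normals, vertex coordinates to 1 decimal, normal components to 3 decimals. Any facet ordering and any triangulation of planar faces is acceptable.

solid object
 facet normal 0.769 0.183 0.612
  outer loop
   vertex 3.1 0.5 5.6
   vertex 5.6 2.7 1.8
   vertex 1.9 5.2 5.7
  endloop
 endfacet
 facet normal 0.780 0.278 0.561
  outer loop
   vertex 5.5 5.4 0.6
   vertex 1.9 5.2 5.7
   vertex 5.6 2.7 1.8
  endloop
 endfacet
 facet normal 0.816 -0.529 0.231
  outer loop
   vertex 5.0 1.6 1.4
   vertex 5.6 2.7 1.8
   vertex 3.1 0.5 5.6
  endloop
 endfacet
 facet normal 0.791 -0.224 -0.570
  outer loop
   vertex 5.0 1.6 1.4
   vertex 5.5 5.4 0.6
   vertex 5.6 2.7 1.8
  endloop
 endfacet
 facet normal -0.879 -0.215 -0.425
  outer loop
   vertex 3.8 1.0 3.9
   vertex 3.1 0.5 5.6
   vertex 1.9 5.2 5.7
  endloop
 endfacet
 facet normal -0.866 -0.194 -0.462
  outer loop
   vertex 3.8 1.0 3.9
   vertex 1.9 5.2 5.7
   vertex 5.0 1.6 1.4
  endloop
 endfacet
 facet normal -0.559 -0.705 -0.437
  outer loop
   vertex 3.8 1.0 3.9
   vertex 5.0 1.6 1.4
   vertex 3.1 0.5 5.6
  endloop
 endfacet
 facet normal -0.816 0.081 -0.573
  outer loop
   vertex 5.1 3.5 0.9
   vertex 1.9 5.2 5.7
   vertex 5.5 5.4 0.6
  endloop
 endfacet
 facet normal -0.843 -0.095 -0.529
  outer loop
   vertex 5.1 3.5 0.9
   vertex 5.0 1.6 1.4
   vertex 1.9 5.2 5.7
  endloop
 endfacet
 facet normal 0.538 -0.241 -0.808
  outer loop
   vertex 5.1 3.5 0.9
   vertex 5.5 5.4 0.6
   vertex 5.0 1.6 1.4
  endloop
 endfacet
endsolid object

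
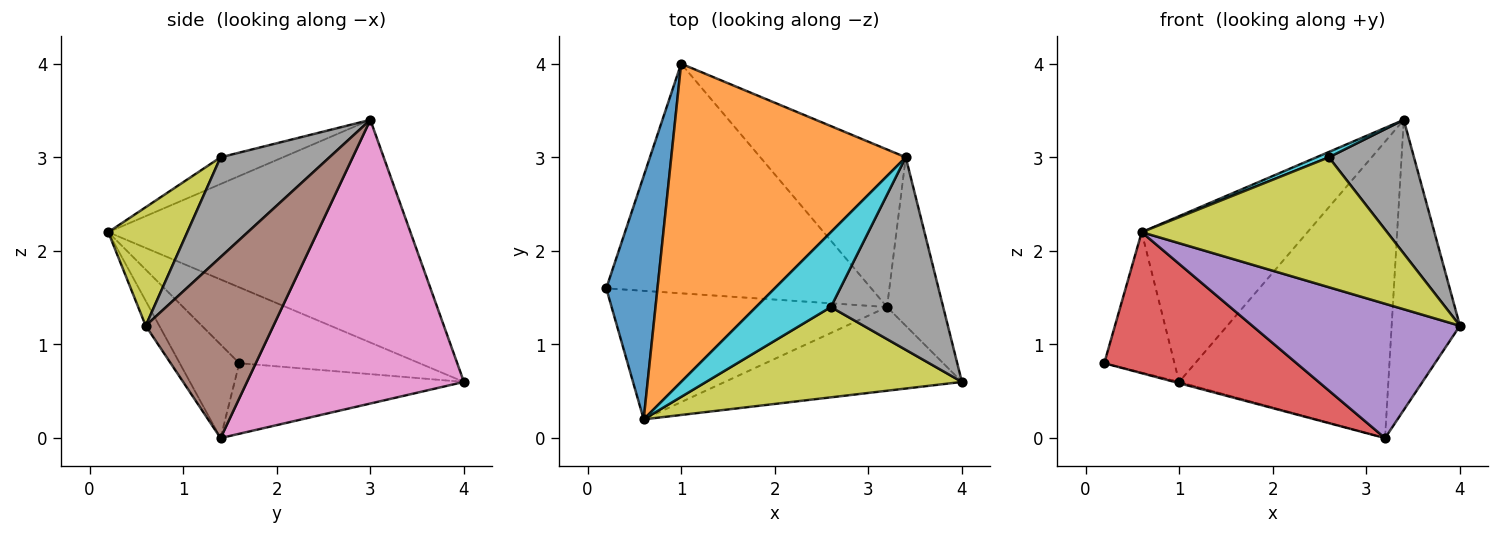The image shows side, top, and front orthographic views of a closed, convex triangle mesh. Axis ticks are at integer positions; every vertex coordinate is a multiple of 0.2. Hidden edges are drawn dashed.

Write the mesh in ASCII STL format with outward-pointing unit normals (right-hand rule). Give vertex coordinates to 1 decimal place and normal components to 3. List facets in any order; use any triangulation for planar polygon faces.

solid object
 facet normal -0.789 0.307 0.533
  outer loop
   vertex 0.6 0.2 2.2
   vertex 1.0 4.0 0.6
   vertex 0.2 1.6 0.8
  endloop
 endfacet
 facet normal -0.644 0.353 0.678
  outer loop
   vertex 0.6 0.2 2.2
   vertex 3.4 3.0 3.4
   vertex 1.0 4.0 0.6
  endloop
 endfacet
 facet normal -0.257 0.005 -0.966
  outer loop
   vertex 3.2 1.4 0.0
   vertex 0.2 1.6 0.8
   vertex 1.0 4.0 0.6
  endloop
 endfacet
 facet normal -0.223 -0.720 -0.657
  outer loop
   vertex 3.2 1.4 0.0
   vertex 0.6 0.2 2.2
   vertex 0.2 1.6 0.8
  endloop
 endfacet
 facet normal -0.056 -0.847 -0.528
  outer loop
   vertex 3.2 1.4 0.0
   vertex 4.0 0.6 1.2
   vertex 0.6 0.2 2.2
  endloop
 endfacet
 facet normal 0.851 0.455 -0.264
  outer loop
   vertex 3.2 1.4 0.0
   vertex 3.4 3.0 3.4
   vertex 4.0 0.6 1.2
  endloop
 endfacet
 facet normal 0.675 0.651 -0.346
  outer loop
   vertex 3.2 1.4 0.0
   vertex 1.0 4.0 0.6
   vertex 3.4 3.0 3.4
  endloop
 endfacet
 facet normal 0.590 -0.461 0.663
  outer loop
   vertex 2.6 1.4 3.0
   vertex 4.0 0.6 1.2
   vertex 3.4 3.0 3.4
  endloop
 endfacet
 facet normal 0.256 -0.794 0.552
  outer loop
   vertex 2.6 1.4 3.0
   vertex 0.6 0.2 2.2
   vertex 4.0 0.6 1.2
  endloop
 endfacet
 facet normal -0.336 -0.067 0.940
  outer loop
   vertex 2.6 1.4 3.0
   vertex 3.4 3.0 3.4
   vertex 0.6 0.2 2.2
  endloop
 endfacet
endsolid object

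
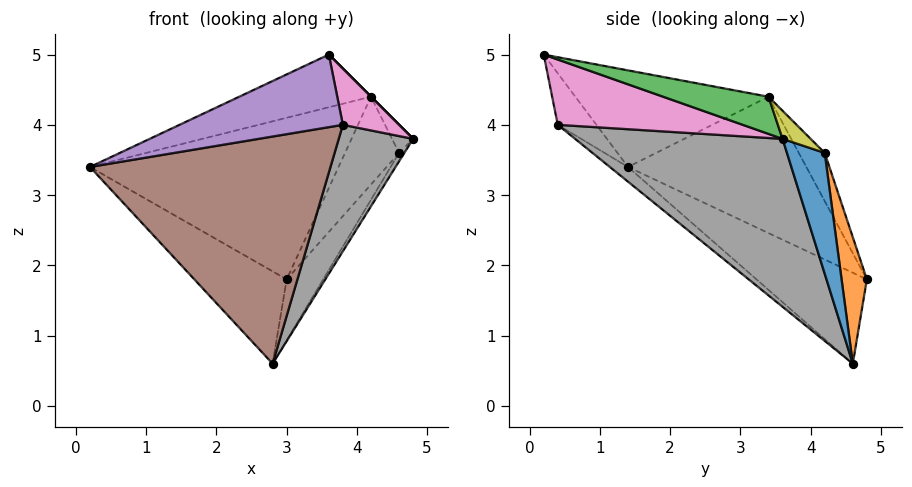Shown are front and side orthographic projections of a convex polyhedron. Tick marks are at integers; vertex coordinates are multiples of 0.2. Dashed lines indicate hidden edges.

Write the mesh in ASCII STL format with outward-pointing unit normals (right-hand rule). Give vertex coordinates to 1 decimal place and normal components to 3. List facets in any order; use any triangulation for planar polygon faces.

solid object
 facet normal -0.767 0.641 0.021
  outer loop
   vertex 3.0 4.8 1.8
   vertex 2.8 4.6 0.6
   vertex 0.2 1.4 3.4
  endloop
 endfacet
 facet normal -0.345 0.235 0.909
  outer loop
   vertex 4.2 3.4 4.4
   vertex 0.2 1.4 3.4
   vertex 3.6 0.2 5.0
  endloop
 endfacet
 facet normal 0.707 0.000 0.707
  outer loop
   vertex 4.2 3.4 4.4
   vertex 3.6 0.2 5.0
   vertex 4.8 3.6 3.8
  endloop
 endfacet
 facet normal -0.476 0.664 0.577
  outer loop
   vertex 4.2 3.4 4.4
   vertex 3.0 4.8 1.8
   vertex 0.2 1.4 3.4
  endloop
 endfacet
 facet normal -0.224 -0.946 -0.234
  outer loop
   vertex 3.8 0.4 4.0
   vertex 3.6 0.2 5.0
   vertex 0.2 1.4 3.4
  endloop
 endfacet
 facet normal -0.048 -0.635 -0.771
  outer loop
   vertex 3.8 0.4 4.0
   vertex 0.2 1.4 3.4
   vertex 2.8 4.6 0.6
  endloop
 endfacet
 facet normal 0.948 -0.288 0.132
  outer loop
   vertex 3.8 0.4 4.0
   vertex 4.8 3.6 3.8
   vertex 3.6 0.2 5.0
  endloop
 endfacet
 facet normal 0.773 -0.277 -0.570
  outer loop
   vertex 3.8 0.4 4.0
   vertex 2.8 4.6 0.6
   vertex 4.8 3.6 3.8
  endloop
 endfacet
 facet normal 0.566 0.424 0.707
  outer loop
   vertex 4.6 4.2 3.6
   vertex 4.2 3.4 4.4
   vertex 4.8 3.6 3.8
  endloop
 endfacet
 facet normal -0.357 0.744 0.565
  outer loop
   vertex 4.6 4.2 3.6
   vertex 3.0 4.8 1.8
   vertex 4.2 3.4 4.4
  endloop
 endfacet
 facet normal 0.858 0.120 -0.499
  outer loop
   vertex 4.6 4.2 3.6
   vertex 4.8 3.6 3.8
   vertex 2.8 4.6 0.6
  endloop
 endfacet
 facet normal 0.554 0.801 -0.226
  outer loop
   vertex 4.6 4.2 3.6
   vertex 2.8 4.6 0.6
   vertex 3.0 4.8 1.8
  endloop
 endfacet
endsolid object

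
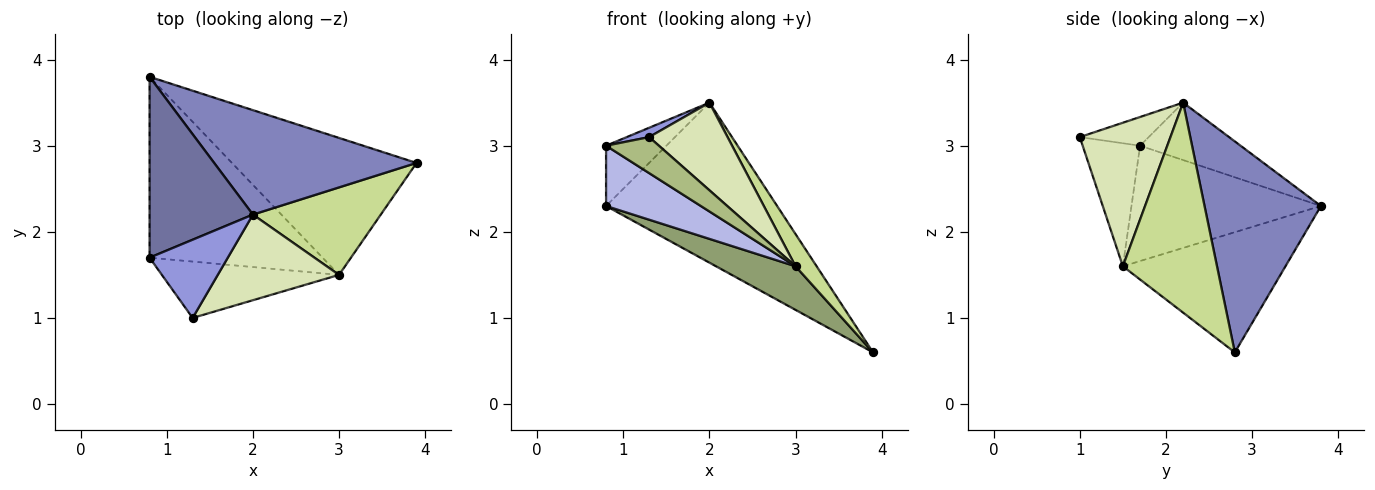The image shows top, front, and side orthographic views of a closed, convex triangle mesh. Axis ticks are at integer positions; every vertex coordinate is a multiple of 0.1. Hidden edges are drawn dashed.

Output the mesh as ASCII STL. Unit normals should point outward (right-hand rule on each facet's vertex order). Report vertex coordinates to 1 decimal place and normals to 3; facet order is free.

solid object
 facet normal -0.466 0.280 0.839
  outer loop
   vertex 2.0 2.2 3.5
   vertex 0.8 3.8 2.3
   vertex 0.8 1.7 3.0
  endloop
 endfacet
 facet normal 0.495 0.728 0.475
  outer loop
   vertex 2.0 2.2 3.5
   vertex 3.9 2.8 0.6
   vertex 0.8 3.8 2.3
  endloop
 endfacet
 facet normal -0.342 -0.111 0.933
  outer loop
   vertex 1.3 1.0 3.1
   vertex 2.0 2.2 3.5
   vertex 0.8 1.7 3.0
  endloop
 endfacet
 facet normal -0.535 -0.267 -0.802
  outer loop
   vertex 3.0 1.5 1.6
   vertex 0.8 1.7 3.0
   vertex 0.8 3.8 2.3
  endloop
 endfacet
 facet normal -0.527 -0.258 -0.810
  outer loop
   vertex 3.0 1.5 1.6
   vertex 0.8 3.8 2.3
   vertex 3.9 2.8 0.6
  endloop
 endfacet
 facet normal -0.505 -0.465 -0.727
  outer loop
   vertex 3.0 1.5 1.6
   vertex 1.3 1.0 3.1
   vertex 0.8 1.7 3.0
  endloop
 endfacet
 facet normal 0.839 -0.188 0.511
  outer loop
   vertex 3.0 1.5 1.6
   vertex 3.9 2.8 0.6
   vertex 2.0 2.2 3.5
  endloop
 endfacet
 facet normal 0.637 -0.551 0.539
  outer loop
   vertex 3.0 1.5 1.6
   vertex 2.0 2.2 3.5
   vertex 1.3 1.0 3.1
  endloop
 endfacet
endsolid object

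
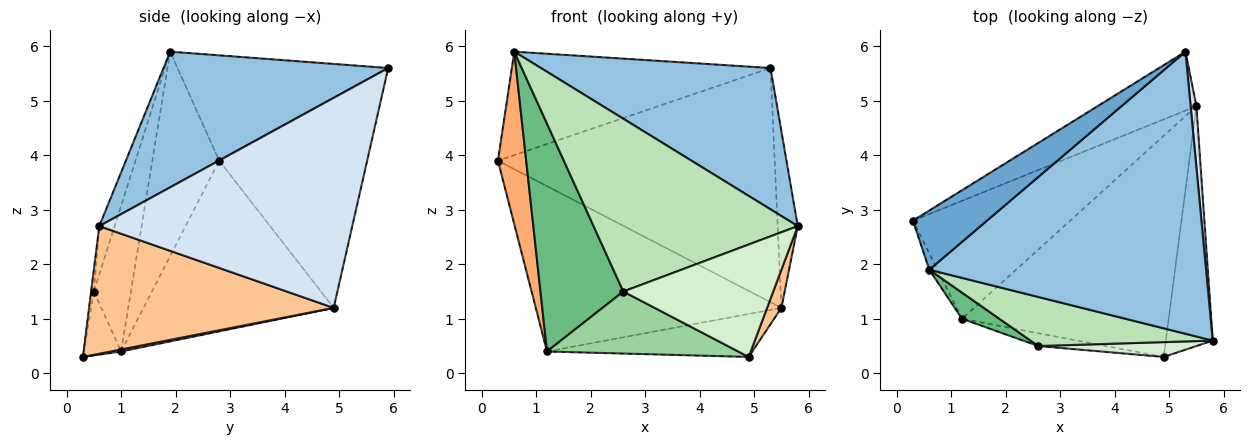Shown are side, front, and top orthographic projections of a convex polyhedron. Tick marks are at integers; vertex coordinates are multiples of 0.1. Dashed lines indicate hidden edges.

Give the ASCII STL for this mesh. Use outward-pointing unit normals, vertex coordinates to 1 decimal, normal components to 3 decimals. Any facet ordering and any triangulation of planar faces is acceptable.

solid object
 facet normal -0.577 0.709 0.406
  outer loop
   vertex 0.6 1.9 5.9
   vertex 5.3 5.9 5.6
   vertex 0.3 2.8 3.9
  endloop
 endfacet
 facet normal 0.401 -0.410 0.819
  outer loop
   vertex 0.6 1.9 5.9
   vertex 5.8 0.6 2.7
   vertex 5.3 5.9 5.6
  endloop
 endfacet
 facet normal -0.460 0.861 -0.217
  outer loop
   vertex 5.5 4.9 1.2
   vertex 0.3 2.8 3.9
   vertex 5.3 5.9 5.6
  endloop
 endfacet
 facet normal 0.996 0.079 0.027
  outer loop
   vertex 5.5 4.9 1.2
   vertex 5.3 5.9 5.6
   vertex 5.8 0.6 2.7
  endloop
 endfacet
 facet normal -0.533 0.689 -0.491
  outer loop
   vertex 1.2 1.0 0.4
   vertex 0.3 2.8 3.9
   vertex 5.5 4.9 1.2
  endloop
 endfacet
 facet normal -0.921 -0.389 -0.037
  outer loop
   vertex 1.2 1.0 0.4
   vertex 0.6 1.9 5.9
   vertex 0.3 2.8 3.9
  endloop
 endfacet
 facet normal 0.937 -0.055 -0.345
  outer loop
   vertex 4.9 0.3 0.3
   vertex 5.5 4.9 1.2
   vertex 5.8 0.6 2.7
  endloop
 endfacet
 facet normal 0.010 0.191 -0.982
  outer loop
   vertex 4.9 0.3 0.3
   vertex 1.2 1.0 0.4
   vertex 5.5 4.9 1.2
  endloop
 endfacet
 facet normal -0.406 -0.908 0.104
  outer loop
   vertex 2.6 0.5 1.5
   vertex 0.6 1.9 5.9
   vertex 1.2 1.0 0.4
  endloop
 endfacet
 facet normal -0.187 -0.962 -0.199
  outer loop
   vertex 2.6 0.5 1.5
   vertex 1.2 1.0 0.4
   vertex 4.9 0.3 0.3
  endloop
 endfacet
 facet normal -0.072 -0.959 0.272
  outer loop
   vertex 2.6 0.5 1.5
   vertex 5.8 0.6 2.7
   vertex 0.6 1.9 5.9
  endloop
 endfacet
 facet normal -0.018 -0.991 0.131
  outer loop
   vertex 2.6 0.5 1.5
   vertex 4.9 0.3 0.3
   vertex 5.8 0.6 2.7
  endloop
 endfacet
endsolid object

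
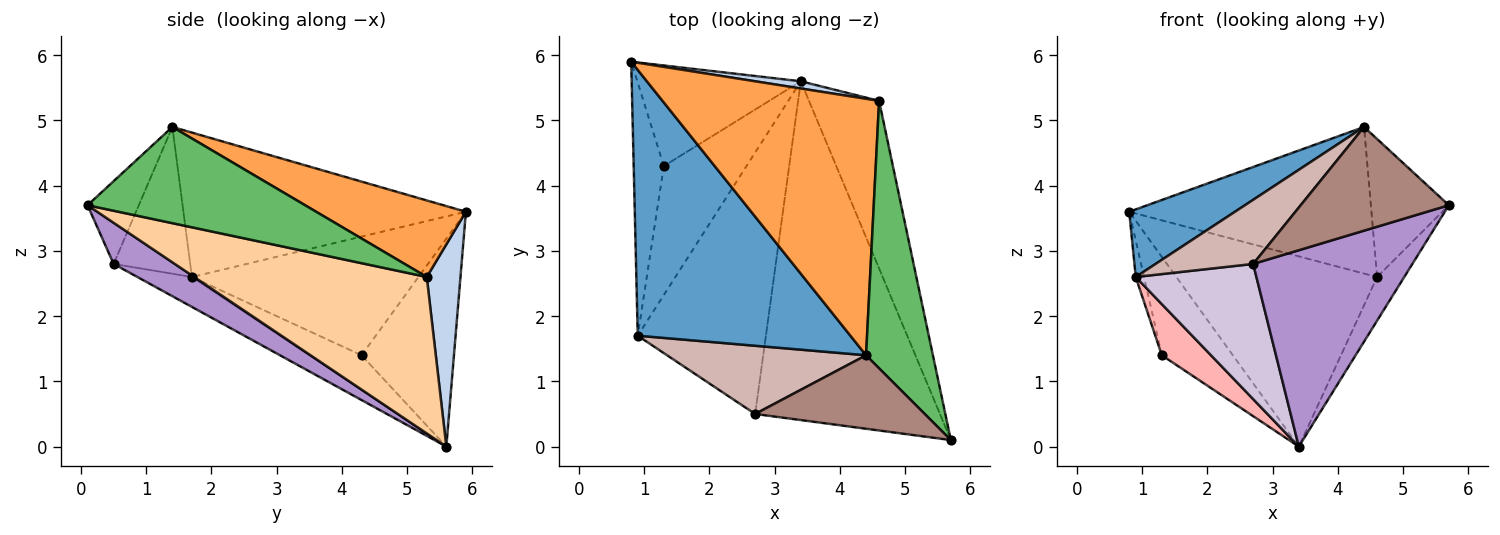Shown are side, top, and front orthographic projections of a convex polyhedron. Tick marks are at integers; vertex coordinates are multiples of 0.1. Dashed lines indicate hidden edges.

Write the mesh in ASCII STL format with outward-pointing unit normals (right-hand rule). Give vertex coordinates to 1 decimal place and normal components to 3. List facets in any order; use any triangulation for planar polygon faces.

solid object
 facet normal -0.550 -0.206 0.810
  outer loop
   vertex 0.9 1.7 2.6
   vertex 4.4 1.4 4.9
   vertex 0.8 5.9 3.6
  endloop
 endfacet
 facet normal 0.165 0.986 0.037
  outer loop
   vertex 4.6 5.3 2.6
   vertex 3.4 5.6 0.0
   vertex 0.8 5.9 3.6
  endloop
 endfacet
 facet normal 0.293 0.474 0.830
  outer loop
   vertex 4.6 5.3 2.6
   vertex 0.8 5.9 3.6
   vertex 4.4 1.4 4.9
  endloop
 endfacet
 facet normal 0.907 0.106 -0.407
  outer loop
   vertex 4.6 5.3 2.6
   vertex 5.7 0.1 3.7
   vertex 3.4 5.6 0.0
  endloop
 endfacet
 facet normal 0.788 0.282 0.547
  outer loop
   vertex 4.6 5.3 2.6
   vertex 4.4 1.4 4.9
   vertex 5.7 0.1 3.7
  endloop
 endfacet
 facet normal -0.673 0.517 -0.529
  outer loop
   vertex 1.3 4.3 1.4
   vertex 0.8 5.9 3.6
   vertex 3.4 5.6 0.0
  endloop
 endfacet
 facet normal -0.969 0.035 -0.246
  outer loop
   vertex 1.3 4.3 1.4
   vertex 0.9 1.7 2.6
   vertex 0.8 5.9 3.6
  endloop
 endfacet
 facet normal -0.364 -0.343 -0.866
  outer loop
   vertex 1.3 4.3 1.4
   vertex 3.4 5.6 0.0
   vertex 0.9 1.7 2.6
  endloop
 endfacet
 facet normal 0.189 -0.492 -0.850
  outer loop
   vertex 2.7 0.5 2.8
   vertex 3.4 5.6 0.0
   vertex 5.7 0.1 3.7
  endloop
 endfacet
 facet normal -0.203 -0.450 -0.870
  outer loop
   vertex 2.7 0.5 2.8
   vertex 0.9 1.7 2.6
   vertex 3.4 5.6 0.0
  endloop
 endfacet
 facet normal -0.272 -0.785 0.556
  outer loop
   vertex 2.7 0.5 2.8
   vertex 5.7 0.1 3.7
   vertex 4.4 1.4 4.9
  endloop
 endfacet
 facet normal -0.473 -0.603 0.642
  outer loop
   vertex 2.7 0.5 2.8
   vertex 4.4 1.4 4.9
   vertex 0.9 1.7 2.6
  endloop
 endfacet
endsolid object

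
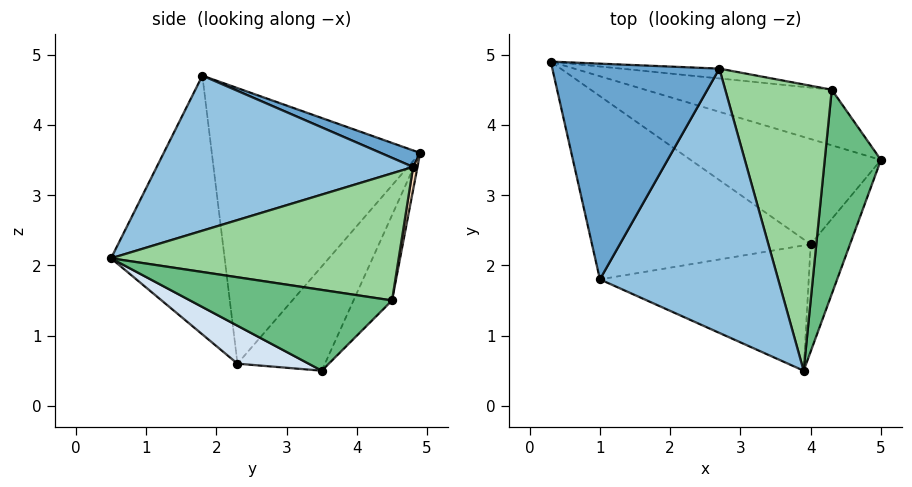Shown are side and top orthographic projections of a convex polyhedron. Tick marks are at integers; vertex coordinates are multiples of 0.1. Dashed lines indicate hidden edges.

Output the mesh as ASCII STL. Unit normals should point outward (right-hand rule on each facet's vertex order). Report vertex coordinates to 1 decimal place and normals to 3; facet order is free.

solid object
 facet normal 0.092 0.351 0.932
  outer loop
   vertex 2.7 4.8 3.4
   vertex 0.3 4.9 3.6
   vertex 1.0 1.8 4.7
  endloop
 endfacet
 facet normal 0.656 -0.045 0.754
  outer loop
   vertex 2.7 4.8 3.4
   vertex 1.0 1.8 4.7
   vertex 3.9 0.5 2.1
  endloop
 endfacet
 facet normal -0.457 0.311 -0.833
  outer loop
   vertex 4.0 2.3 0.6
   vertex 0.3 4.9 3.6
   vertex 5.0 3.5 0.5
  endloop
 endfacet
 facet normal 0.585 -0.538 -0.607
  outer loop
   vertex 4.0 2.3 0.6
   vertex 5.0 3.5 0.5
   vertex 3.9 0.5 2.1
  endloop
 endfacet
 facet normal -0.728 -0.369 -0.578
  outer loop
   vertex 4.0 2.3 0.6
   vertex 1.0 1.8 4.7
   vertex 0.3 4.9 3.6
  endloop
 endfacet
 facet normal -0.702 -0.433 -0.566
  outer loop
   vertex 4.0 2.3 0.6
   vertex 3.9 0.5 2.1
   vertex 1.0 1.8 4.7
  endloop
 endfacet
 facet normal -0.353 0.526 -0.774
  outer loop
   vertex 4.3 4.5 1.5
   vertex 5.0 3.5 0.5
   vertex 0.3 4.9 3.6
  endloop
 endfacet
 facet normal 0.030 0.991 -0.131
  outer loop
   vertex 4.3 4.5 1.5
   vertex 0.3 4.9 3.6
   vertex 2.7 4.8 3.4
  endloop
 endfacet
 facet normal 0.821 0.004 0.571
  outer loop
   vertex 4.3 4.5 1.5
   vertex 3.9 0.5 2.1
   vertex 5.0 3.5 0.5
  endloop
 endfacet
 facet normal 0.766 0.020 0.642
  outer loop
   vertex 4.3 4.5 1.5
   vertex 2.7 4.8 3.4
   vertex 3.9 0.5 2.1
  endloop
 endfacet
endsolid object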